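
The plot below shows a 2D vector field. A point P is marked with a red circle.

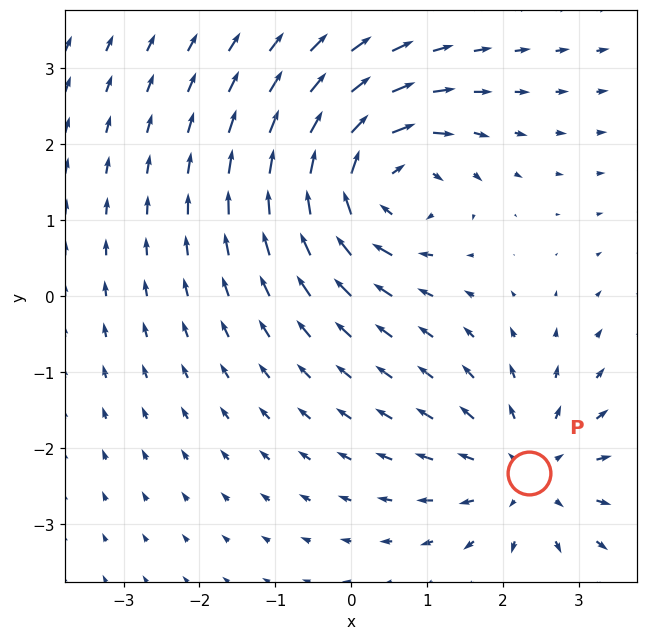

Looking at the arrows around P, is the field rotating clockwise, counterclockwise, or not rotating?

Near P at (2.3, -2.3) the arrows show no circulation. The curl there is ≈0.

not rotating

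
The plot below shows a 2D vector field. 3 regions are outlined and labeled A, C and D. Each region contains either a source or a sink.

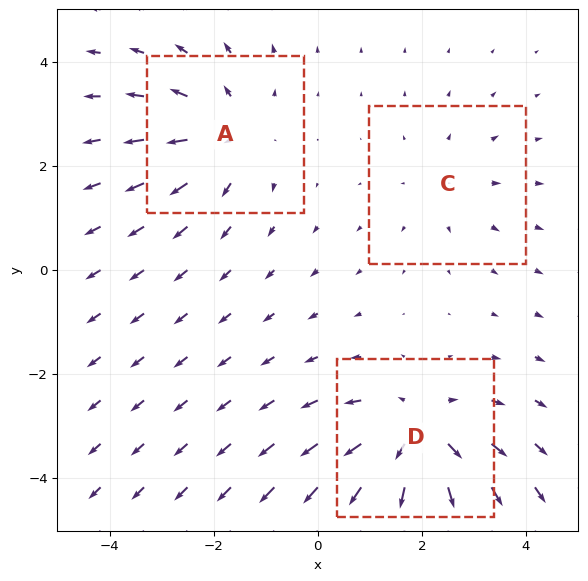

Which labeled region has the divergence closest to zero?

Divergence at each region's feature centre — A: about +3, C: about +2, D: about +4. Region C is closest to zero.

C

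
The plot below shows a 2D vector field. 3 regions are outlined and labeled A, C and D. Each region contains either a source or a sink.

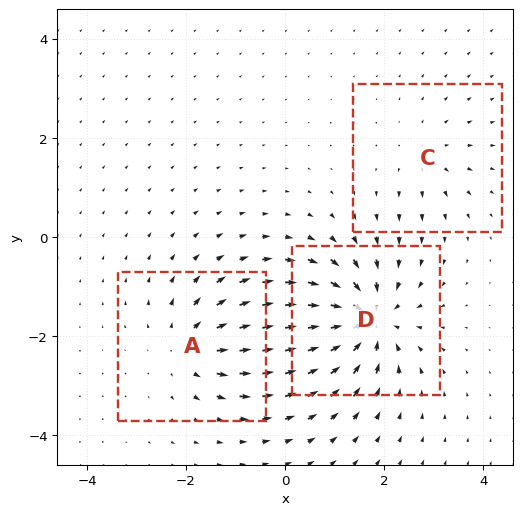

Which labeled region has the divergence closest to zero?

Divergence at each region's feature centre — A: about +4, C: about +2, D: about -6. Region C is closest to zero.

C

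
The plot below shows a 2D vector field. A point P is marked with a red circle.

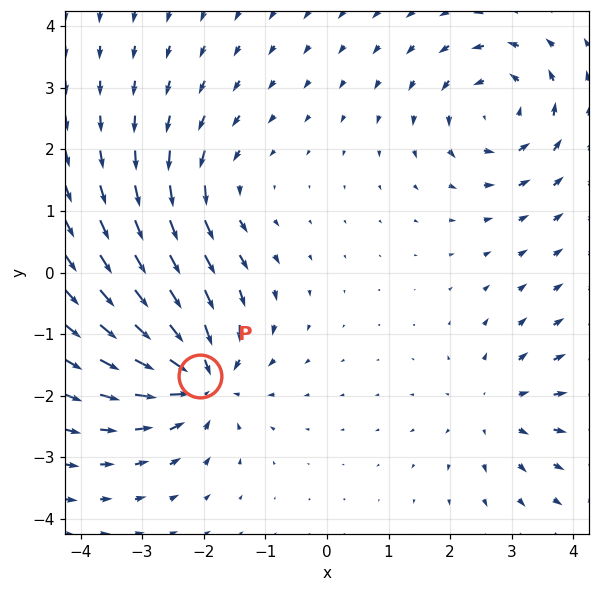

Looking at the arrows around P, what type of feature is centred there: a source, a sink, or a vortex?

sink

At P (-2.1, -1.7) the arrows converge inward. Divergence about -6, curl ≈0 — negative divergence with near-zero curl is a sink.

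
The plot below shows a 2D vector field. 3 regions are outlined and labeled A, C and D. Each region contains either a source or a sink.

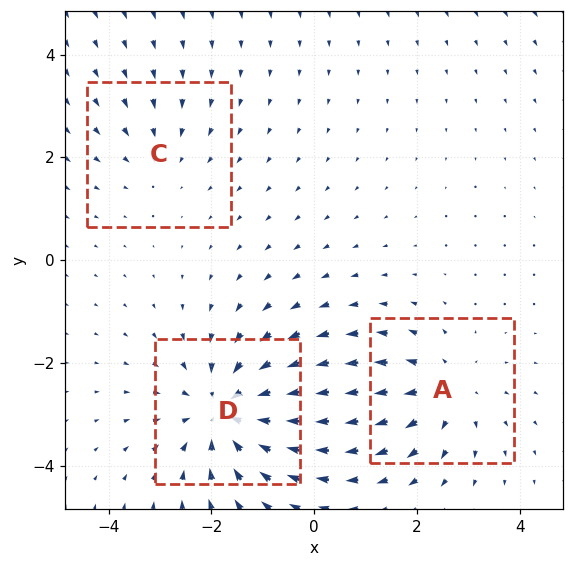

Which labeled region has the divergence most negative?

Divergence at each region's feature centre — A: about +3, C: about -2, D: about -4. Region D is most negative.

D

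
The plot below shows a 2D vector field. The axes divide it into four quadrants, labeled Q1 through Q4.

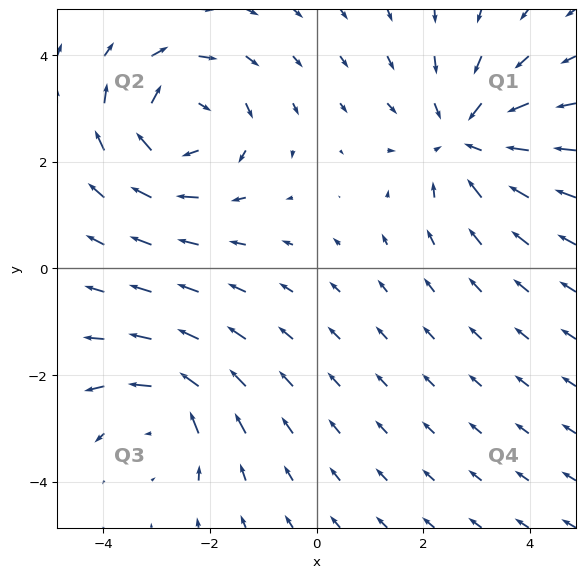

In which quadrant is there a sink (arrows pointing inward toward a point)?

The sink sits at approximately (2.8, 2.4), which lies in quadrant Q1. The divergence there is about -4, negative as expected for a sink.

Q1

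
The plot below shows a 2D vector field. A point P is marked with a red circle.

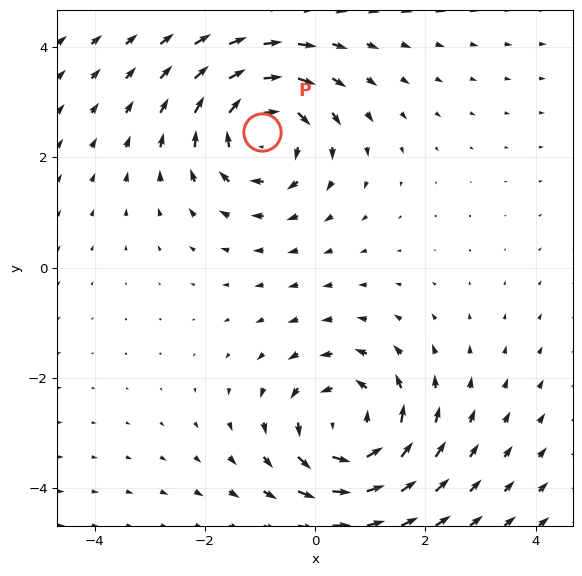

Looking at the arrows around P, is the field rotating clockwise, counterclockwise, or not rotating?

clockwise

Near P at (-1.0, 2.5) the arrows circulate clockwise. The curl (z-component) there is about -5; negative curl means clockwise rotation.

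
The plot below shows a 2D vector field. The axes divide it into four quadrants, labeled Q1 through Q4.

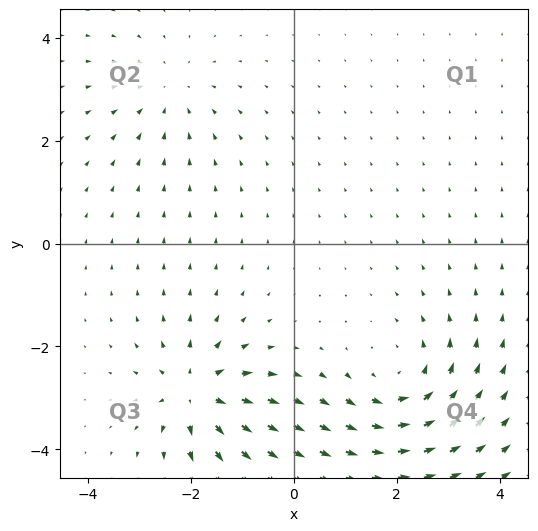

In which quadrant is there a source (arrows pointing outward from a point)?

The source sits at approximately (-1.9, -2.9), which lies in quadrant Q3. The divergence there is about +5, positive as expected for a source.

Q3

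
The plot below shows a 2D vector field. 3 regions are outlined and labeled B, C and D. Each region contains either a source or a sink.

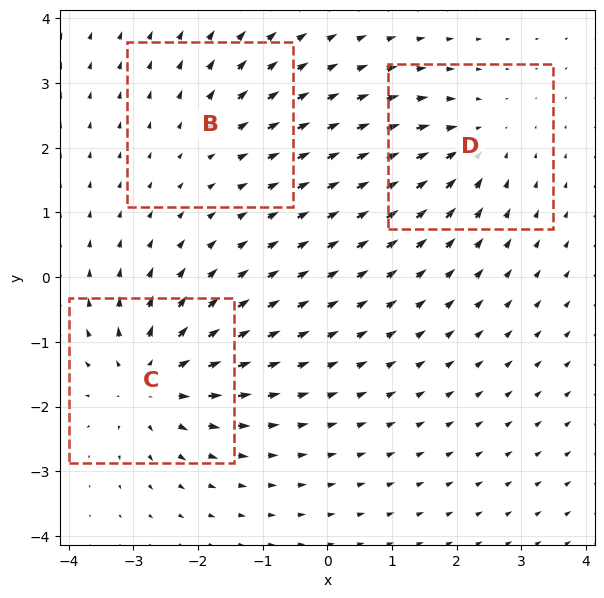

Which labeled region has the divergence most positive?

C

Divergence at each region's feature centre — B: about +2, C: about +5, D: about -3. Region C is most positive.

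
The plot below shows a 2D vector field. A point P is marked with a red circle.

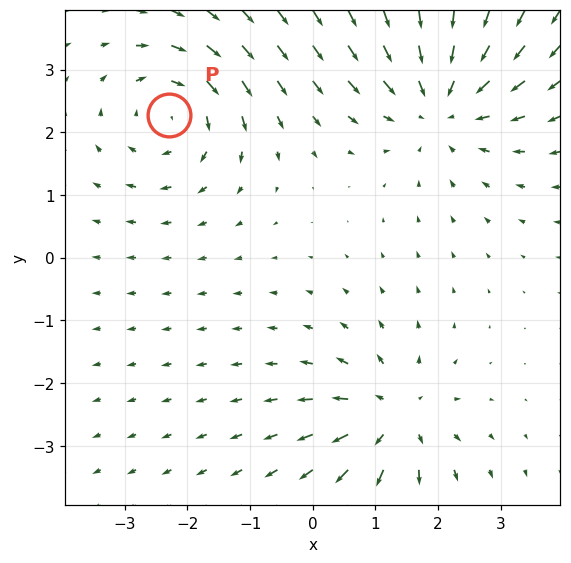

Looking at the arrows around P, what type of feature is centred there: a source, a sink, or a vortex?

vortex

At P (-2.3, 2.3) the arrows circulate clockwise. Divergence ≈0, curl about -3 — near-zero divergence with nonzero curl is a vortex.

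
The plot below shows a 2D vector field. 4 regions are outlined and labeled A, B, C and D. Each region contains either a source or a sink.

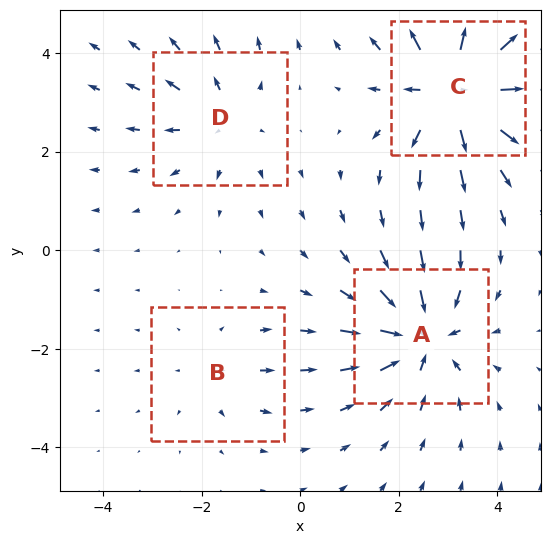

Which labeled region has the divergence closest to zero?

B

Divergence at each region's feature centre — A: about -5, B: about +2, C: about +7, D: about +3. Region B is closest to zero.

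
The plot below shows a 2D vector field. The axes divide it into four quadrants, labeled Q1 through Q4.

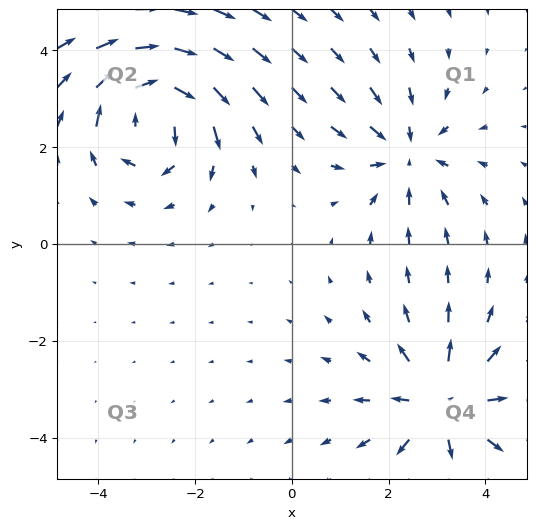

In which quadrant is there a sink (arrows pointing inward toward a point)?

The sink sits at approximately (2.4, 1.9), which lies in quadrant Q1. The divergence there is about -3, negative as expected for a sink.

Q1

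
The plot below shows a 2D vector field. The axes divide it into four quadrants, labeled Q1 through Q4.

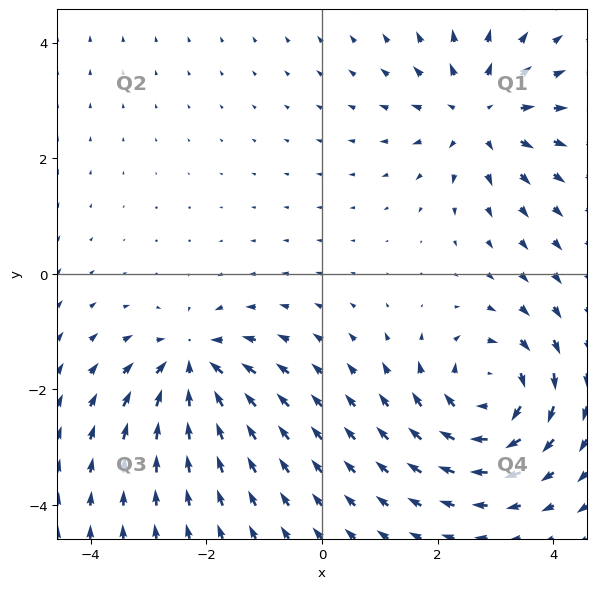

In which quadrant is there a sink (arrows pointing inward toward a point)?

The sink sits at approximately (-2.2, -1.6), which lies in quadrant Q3. The divergence there is about -5, negative as expected for a sink.

Q3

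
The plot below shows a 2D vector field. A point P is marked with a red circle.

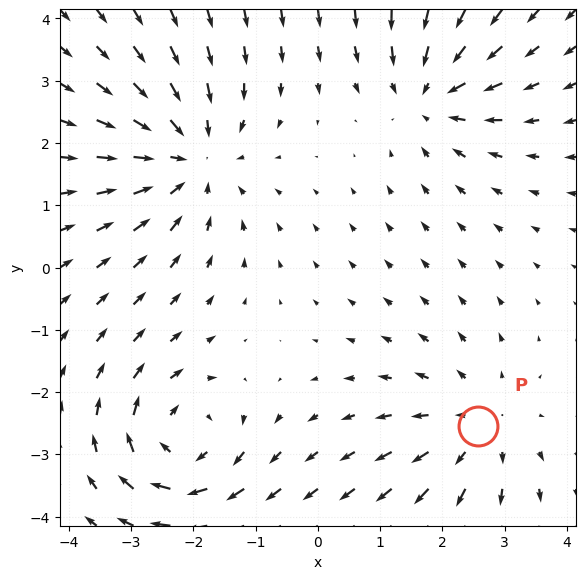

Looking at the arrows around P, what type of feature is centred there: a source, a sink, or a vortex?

source

At P (2.6, -2.5) the arrows spread outward. Divergence about +2, curl ≈0 — positive divergence with near-zero curl is a source.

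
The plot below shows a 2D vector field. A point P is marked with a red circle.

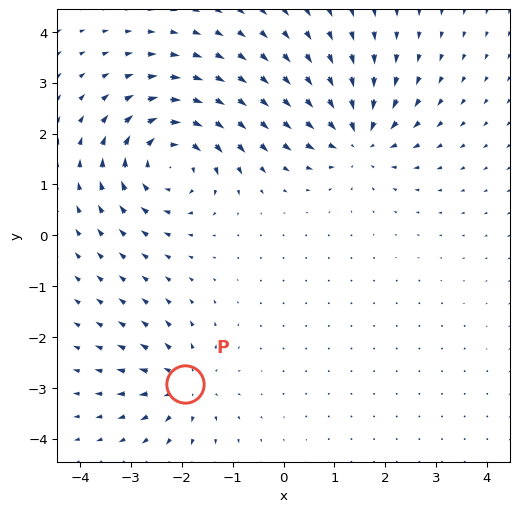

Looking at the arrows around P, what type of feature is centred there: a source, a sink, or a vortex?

At P (-1.9, -2.9) the arrows spread outward. Divergence about +4, curl ≈0 — positive divergence with near-zero curl is a source.

source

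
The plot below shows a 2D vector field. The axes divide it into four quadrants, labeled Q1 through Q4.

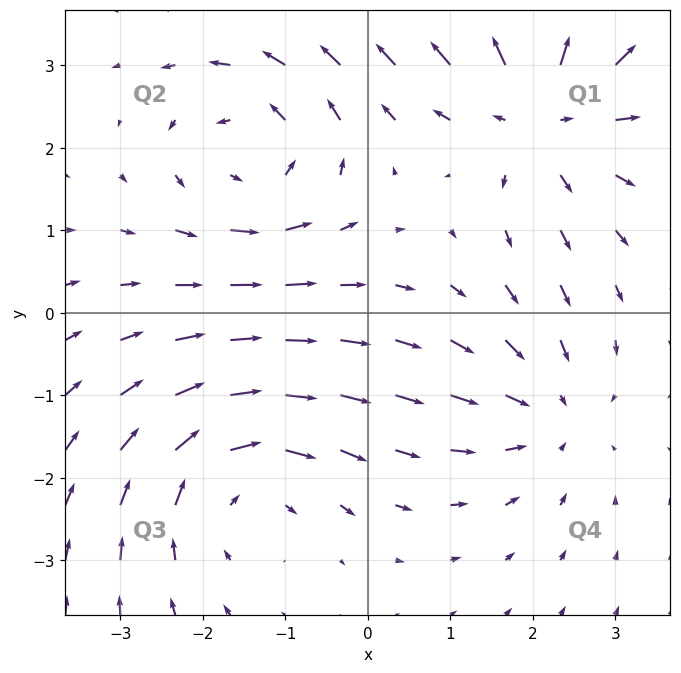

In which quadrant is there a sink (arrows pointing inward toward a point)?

The sink sits at approximately (2.2, -1.2), which lies in quadrant Q4. The divergence there is about -3, negative as expected for a sink.

Q4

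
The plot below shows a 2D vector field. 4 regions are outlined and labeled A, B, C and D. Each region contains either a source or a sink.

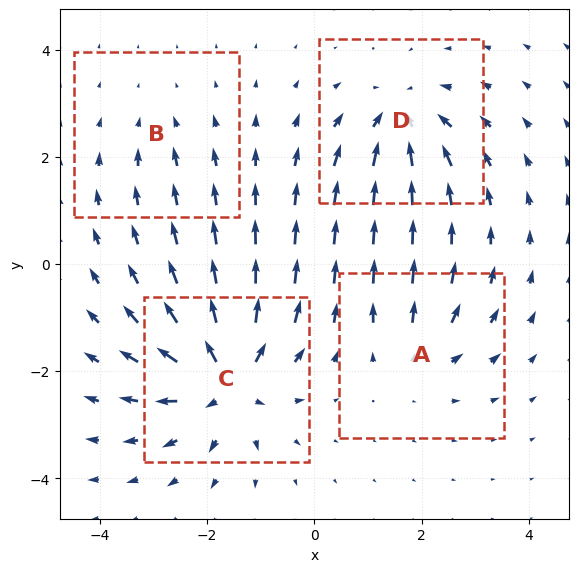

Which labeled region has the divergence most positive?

Divergence at each region's feature centre — A: about +4, B: about -2, C: about +8, D: about -6. Region C is most positive.

C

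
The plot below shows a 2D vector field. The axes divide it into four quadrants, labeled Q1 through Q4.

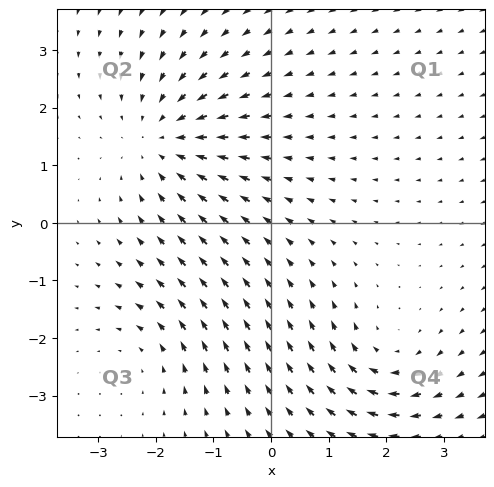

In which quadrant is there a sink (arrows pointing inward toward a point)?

Q2

The sink sits at approximately (-1.9, 1.4), which lies in quadrant Q2. The divergence there is about -4, negative as expected for a sink.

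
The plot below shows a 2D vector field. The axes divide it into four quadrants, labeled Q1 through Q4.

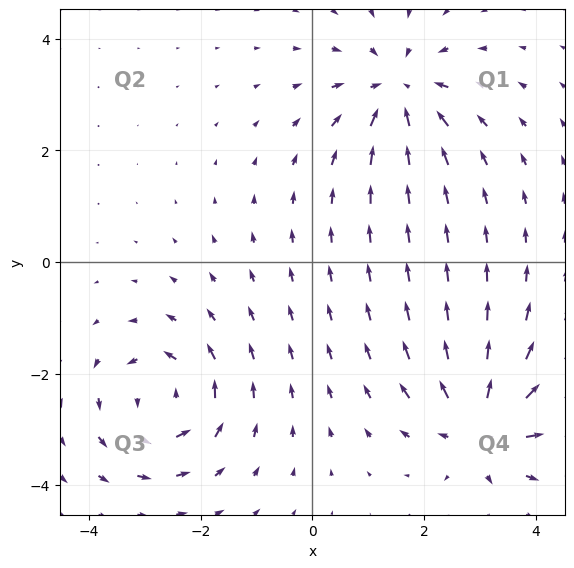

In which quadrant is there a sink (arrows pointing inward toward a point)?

The sink sits at approximately (1.5, 3.1), which lies in quadrant Q1. The divergence there is about -5, negative as expected for a sink.

Q1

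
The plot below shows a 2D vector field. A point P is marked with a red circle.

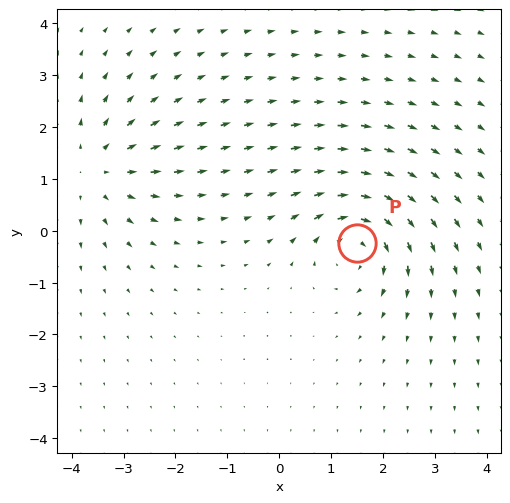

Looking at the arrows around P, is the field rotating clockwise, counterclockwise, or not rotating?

clockwise

Near P at (1.5, -0.2) the arrows circulate clockwise. The curl (z-component) there is about -5; negative curl means clockwise rotation.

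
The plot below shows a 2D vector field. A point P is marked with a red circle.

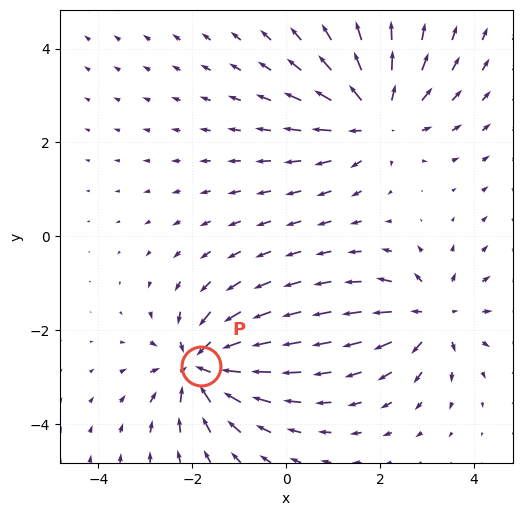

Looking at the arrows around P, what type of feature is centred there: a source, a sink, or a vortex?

At P (-1.8, -2.8) the arrows converge inward. Divergence about -6, curl ≈0 — negative divergence with near-zero curl is a sink.

sink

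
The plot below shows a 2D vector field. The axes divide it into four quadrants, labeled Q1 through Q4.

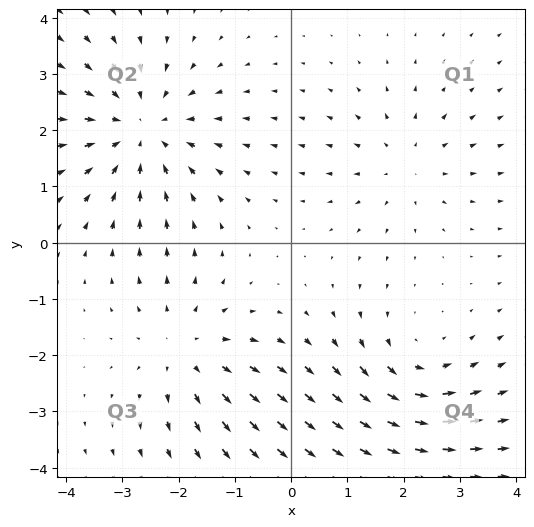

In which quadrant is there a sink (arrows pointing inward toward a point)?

Q2

The sink sits at approximately (-2.7, 2.0), which lies in quadrant Q2. The divergence there is about -4, negative as expected for a sink.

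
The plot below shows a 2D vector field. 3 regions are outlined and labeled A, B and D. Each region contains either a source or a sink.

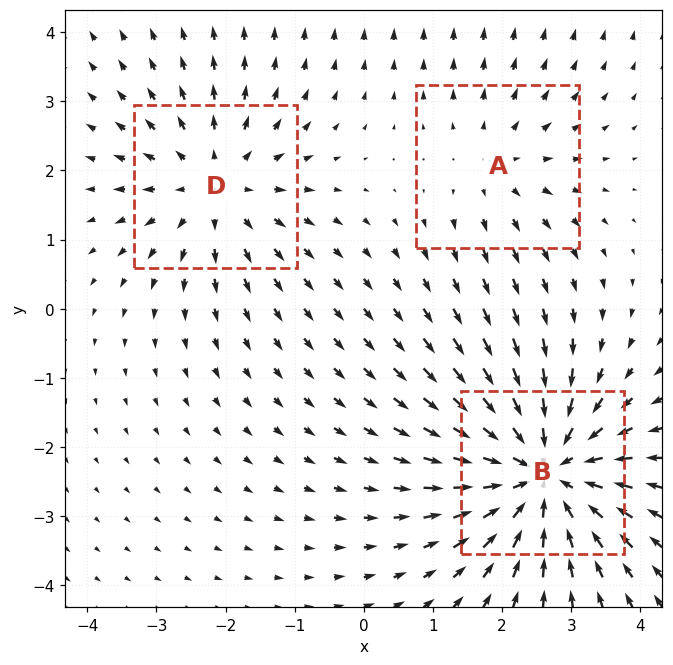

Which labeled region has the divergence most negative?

Divergence at each region's feature centre — A: about +2, B: about -5, D: about +3. Region B is most negative.

B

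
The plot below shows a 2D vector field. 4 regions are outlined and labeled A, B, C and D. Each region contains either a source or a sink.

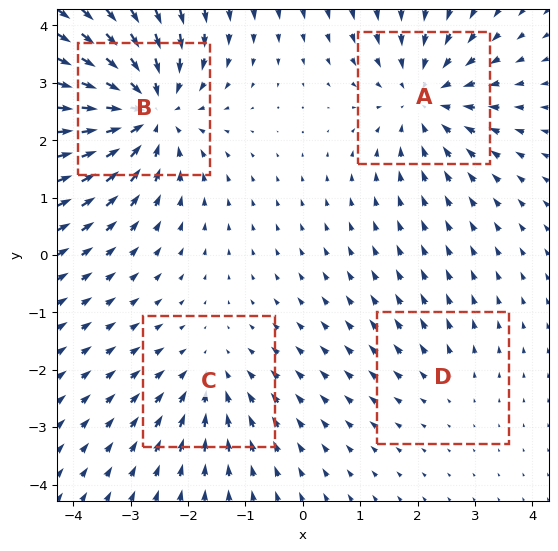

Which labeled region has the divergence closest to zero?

Divergence at each region's feature centre — A: about -5, B: about -7, C: about -3, D: about +2. Region D is closest to zero.

D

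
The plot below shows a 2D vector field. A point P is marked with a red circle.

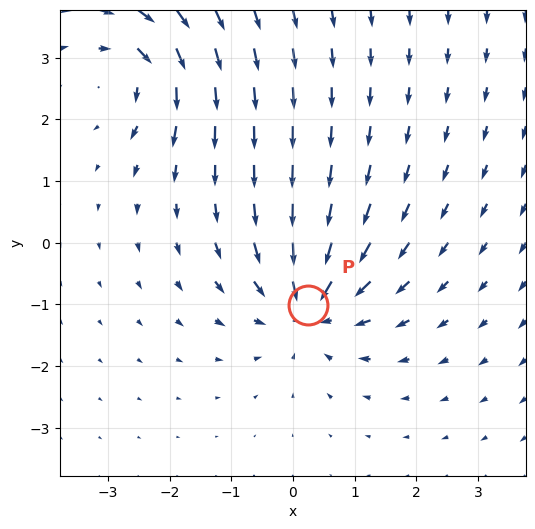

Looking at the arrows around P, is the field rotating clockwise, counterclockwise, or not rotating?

Near P at (0.3, -1.0) the arrows show no circulation. The curl there is ≈0.

not rotating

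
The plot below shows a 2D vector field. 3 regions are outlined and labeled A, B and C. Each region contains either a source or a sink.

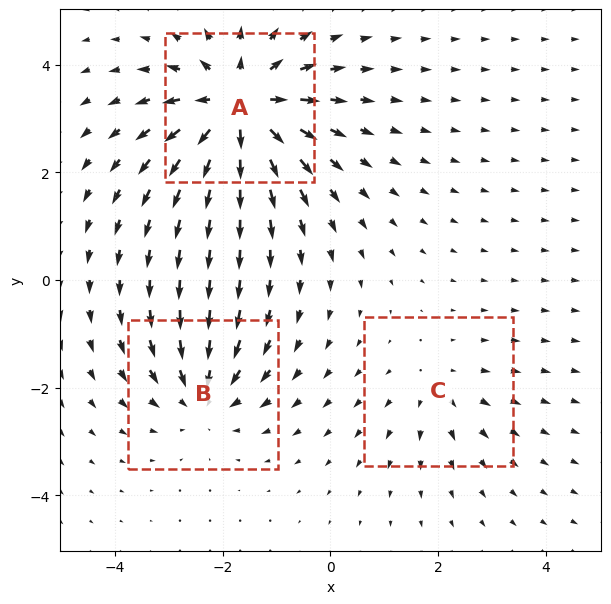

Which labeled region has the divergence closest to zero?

C

Divergence at each region's feature centre — A: about +5, B: about -3, C: about +2. Region C is closest to zero.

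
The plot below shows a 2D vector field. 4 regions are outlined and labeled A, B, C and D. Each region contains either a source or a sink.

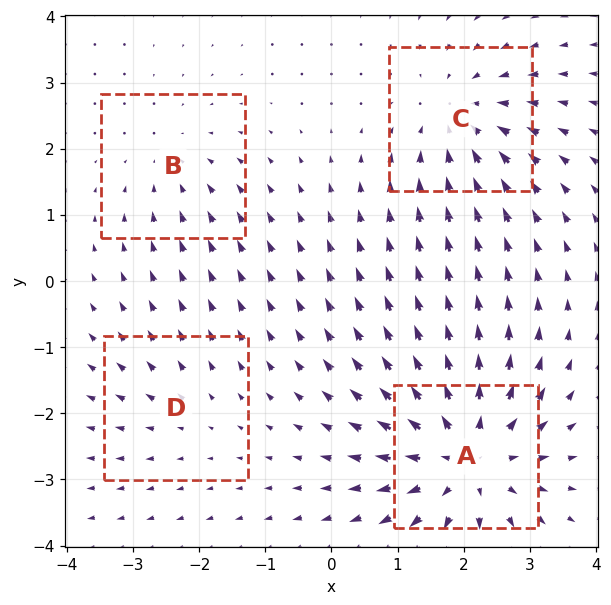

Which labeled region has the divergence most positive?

A

Divergence at each region's feature centre — A: about +7, B: about -3, C: about -4, D: about +2. Region A is most positive.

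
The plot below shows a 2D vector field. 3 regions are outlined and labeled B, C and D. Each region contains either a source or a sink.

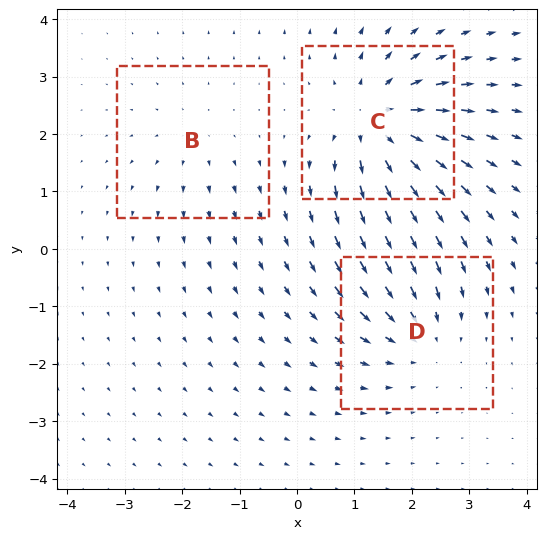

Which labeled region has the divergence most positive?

C

Divergence at each region's feature centre — B: about +2, C: about +5, D: about -3. Region C is most positive.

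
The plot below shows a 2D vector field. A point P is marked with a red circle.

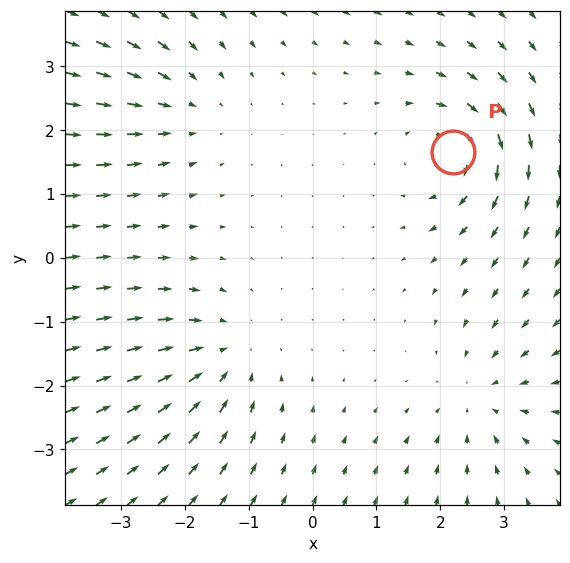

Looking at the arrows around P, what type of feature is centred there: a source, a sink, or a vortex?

vortex

At P (2.2, 1.7) the arrows circulate clockwise. Divergence ≈0, curl about -5 — near-zero divergence with nonzero curl is a vortex.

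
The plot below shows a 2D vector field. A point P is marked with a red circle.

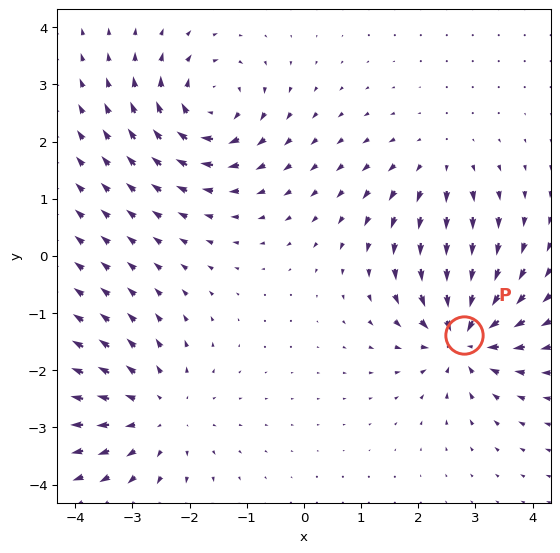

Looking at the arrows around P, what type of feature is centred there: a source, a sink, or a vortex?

sink

At P (2.8, -1.4) the arrows converge inward. Divergence about -6, curl ≈0 — negative divergence with near-zero curl is a sink.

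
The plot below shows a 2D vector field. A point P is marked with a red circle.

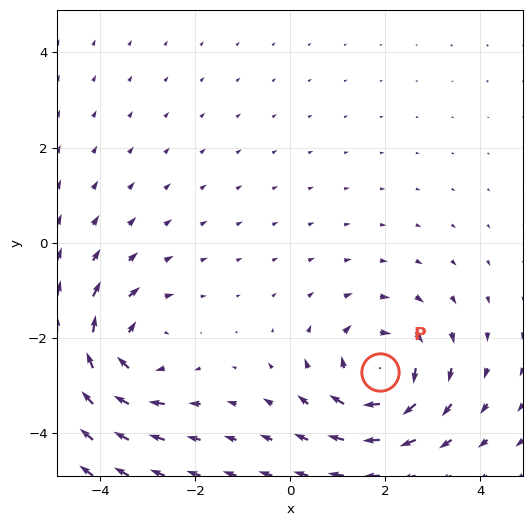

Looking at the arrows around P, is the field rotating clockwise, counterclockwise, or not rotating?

Near P at (1.9, -2.7) the arrows circulate clockwise. The curl (z-component) there is about -5; negative curl means clockwise rotation.

clockwise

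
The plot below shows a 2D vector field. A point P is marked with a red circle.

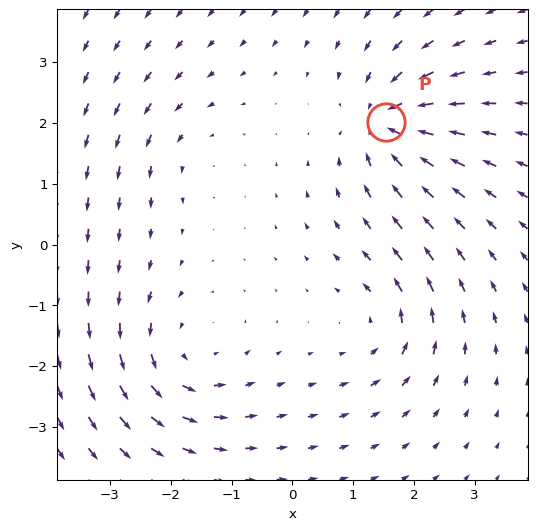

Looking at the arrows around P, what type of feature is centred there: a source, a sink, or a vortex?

sink

At P (1.5, 2.0) the arrows converge inward. Divergence about -7, curl ≈0 — negative divergence with near-zero curl is a sink.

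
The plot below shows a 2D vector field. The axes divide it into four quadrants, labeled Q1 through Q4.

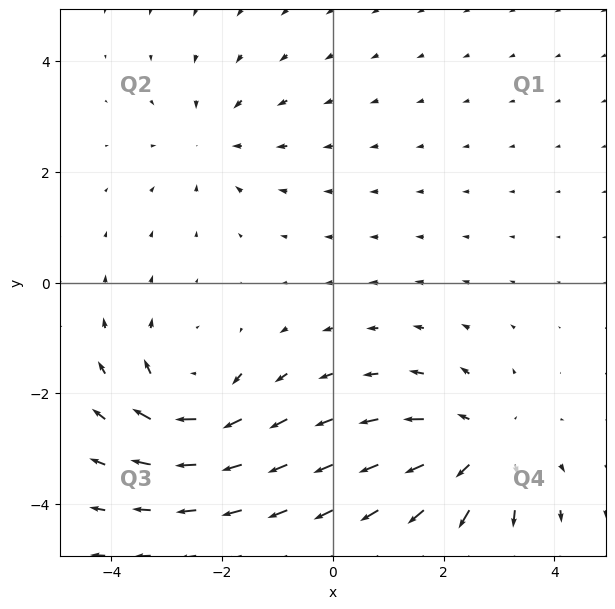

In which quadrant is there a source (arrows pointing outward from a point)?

The source sits at approximately (2.7, -3.0), which lies in quadrant Q4. The divergence there is about +4, positive as expected for a source.

Q4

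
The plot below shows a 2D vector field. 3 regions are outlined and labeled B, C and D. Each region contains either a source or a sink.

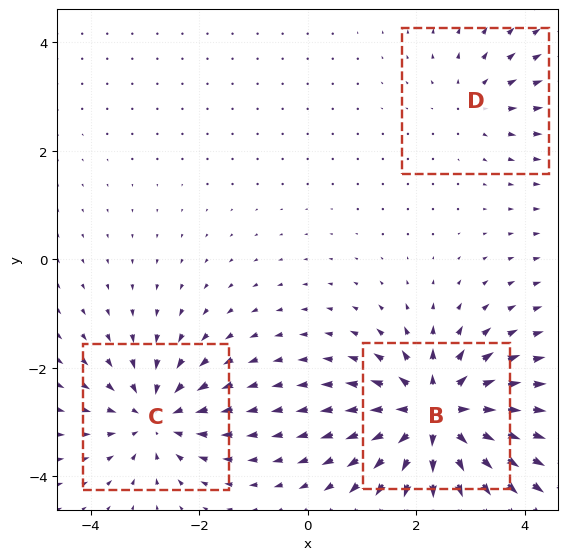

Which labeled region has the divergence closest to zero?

D

Divergence at each region's feature centre — B: about +5, C: about -4, D: about +2. Region D is closest to zero.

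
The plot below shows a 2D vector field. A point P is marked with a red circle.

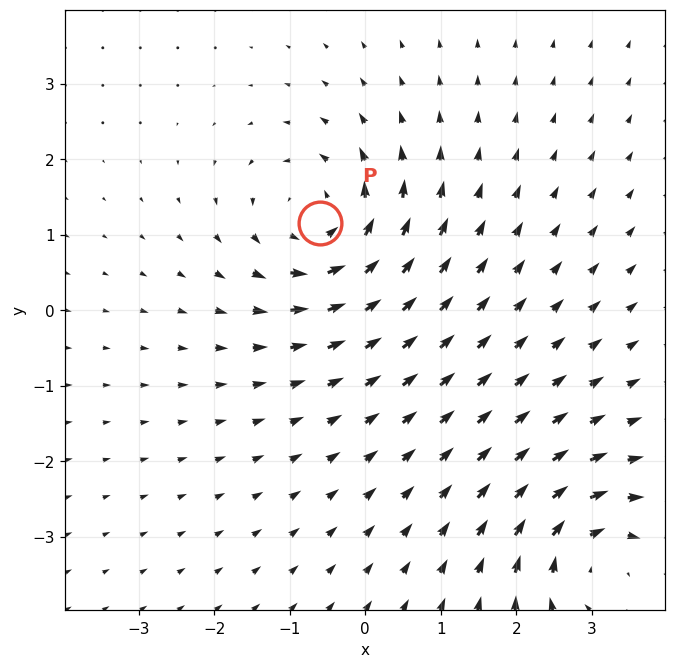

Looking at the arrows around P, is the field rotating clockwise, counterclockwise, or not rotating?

Near P at (-0.6, 1.2) the arrows circulate counterclockwise. The curl (z-component) there is about +4; positive curl means counterclockwise rotation.

counterclockwise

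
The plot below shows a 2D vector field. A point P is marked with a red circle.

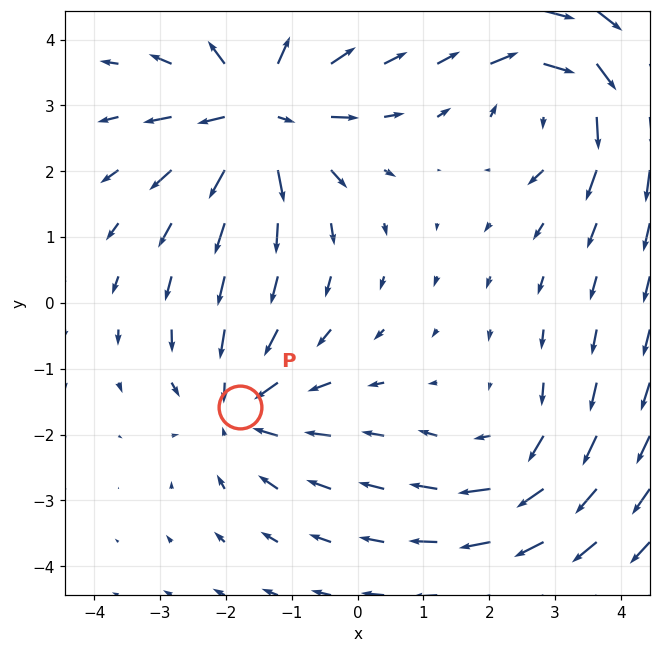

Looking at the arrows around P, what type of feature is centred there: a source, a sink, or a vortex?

At P (-1.8, -1.6) the arrows converge inward. Divergence about -3, curl ≈0 — negative divergence with near-zero curl is a sink.

sink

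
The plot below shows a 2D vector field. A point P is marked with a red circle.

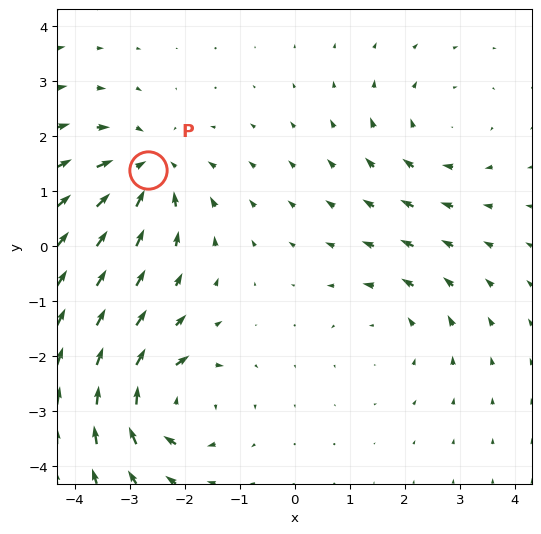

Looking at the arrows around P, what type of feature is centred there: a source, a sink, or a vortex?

sink

At P (-2.7, 1.4) the arrows converge inward. Divergence about -5, curl ≈0 — negative divergence with near-zero curl is a sink.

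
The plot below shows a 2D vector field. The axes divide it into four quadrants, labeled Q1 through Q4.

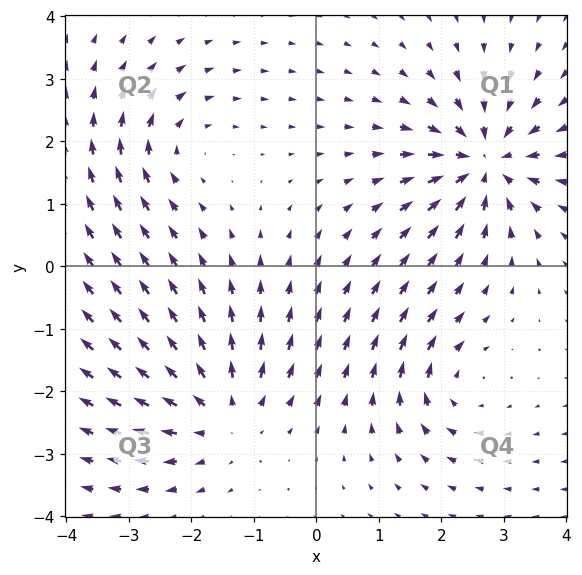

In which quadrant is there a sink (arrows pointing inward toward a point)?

Q1

The sink sits at approximately (2.7, 1.7), which lies in quadrant Q1. The divergence there is about -6, negative as expected for a sink.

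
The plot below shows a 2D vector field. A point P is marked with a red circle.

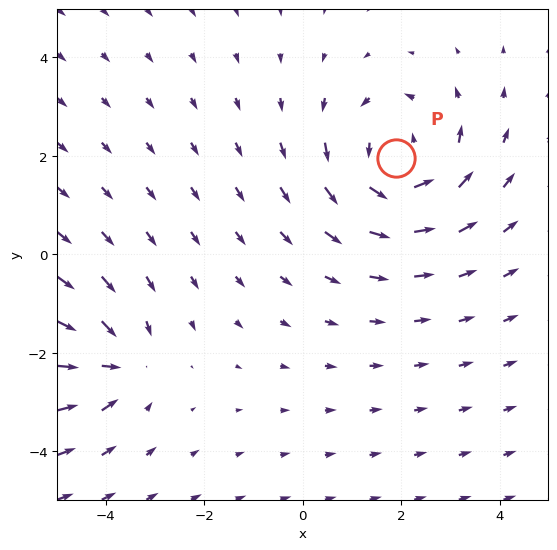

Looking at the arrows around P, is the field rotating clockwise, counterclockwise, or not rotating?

counterclockwise

Near P at (1.9, 1.9) the arrows circulate counterclockwise. The curl (z-component) there is about +4; positive curl means counterclockwise rotation.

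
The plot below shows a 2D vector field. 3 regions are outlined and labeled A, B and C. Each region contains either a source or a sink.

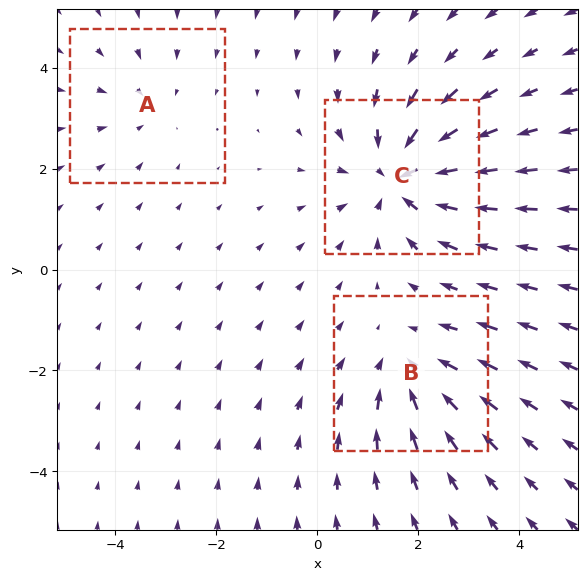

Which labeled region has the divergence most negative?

Divergence at each region's feature centre — A: about -2, B: about -3, C: about -4. Region C is most negative.

C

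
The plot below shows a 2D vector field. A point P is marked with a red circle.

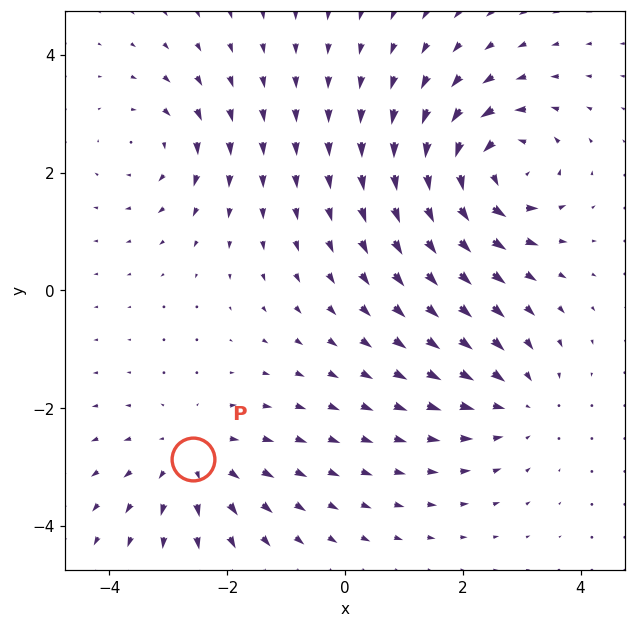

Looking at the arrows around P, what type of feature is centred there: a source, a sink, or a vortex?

source

At P (-2.6, -2.9) the arrows spread outward. Divergence about +3, curl ≈0 — positive divergence with near-zero curl is a source.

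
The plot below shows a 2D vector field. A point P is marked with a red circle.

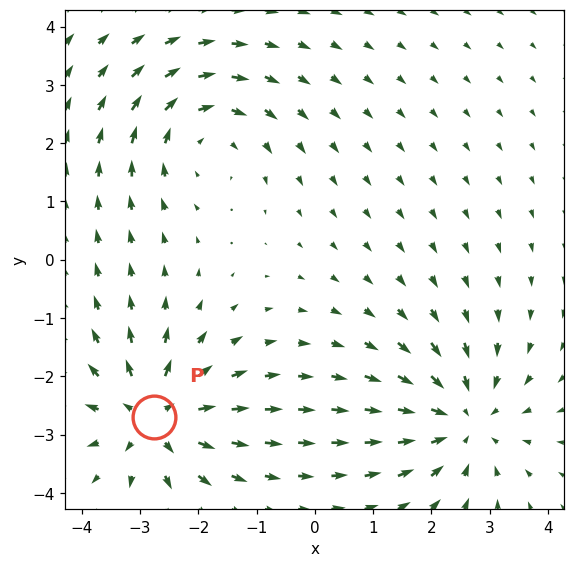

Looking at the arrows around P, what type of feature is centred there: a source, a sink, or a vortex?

source

At P (-2.8, -2.7) the arrows spread outward. Divergence about +5, curl ≈0 — positive divergence with near-zero curl is a source.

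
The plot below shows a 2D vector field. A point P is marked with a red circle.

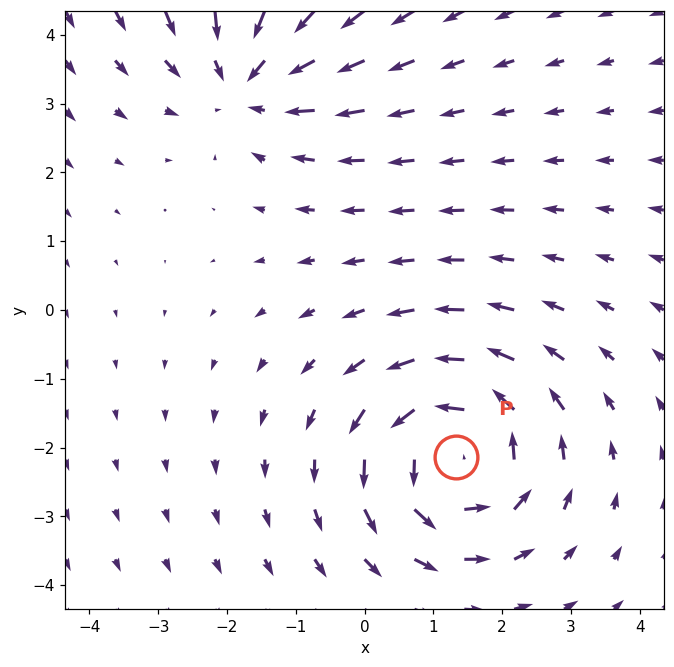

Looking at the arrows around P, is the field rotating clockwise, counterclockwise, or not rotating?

Near P at (1.3, -2.1) the arrows circulate counterclockwise. The curl (z-component) there is about +4; positive curl means counterclockwise rotation.

counterclockwise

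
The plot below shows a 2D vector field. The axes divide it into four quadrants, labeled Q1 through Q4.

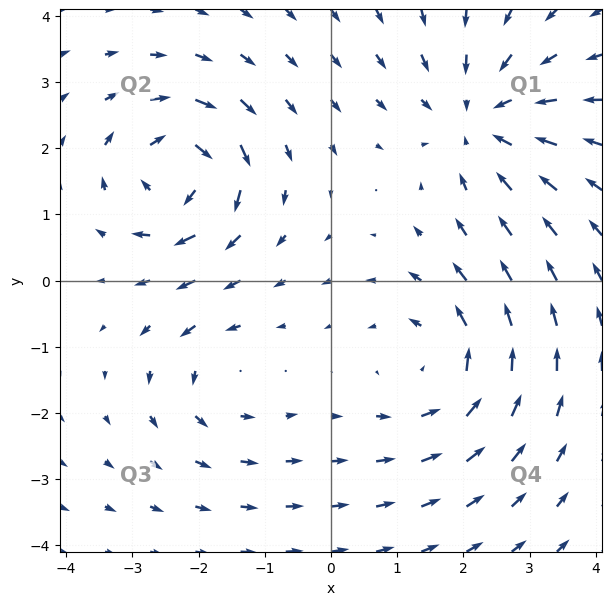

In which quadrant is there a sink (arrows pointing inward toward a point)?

The sink sits at approximately (2.3, 2.4), which lies in quadrant Q1. The divergence there is about -4, negative as expected for a sink.

Q1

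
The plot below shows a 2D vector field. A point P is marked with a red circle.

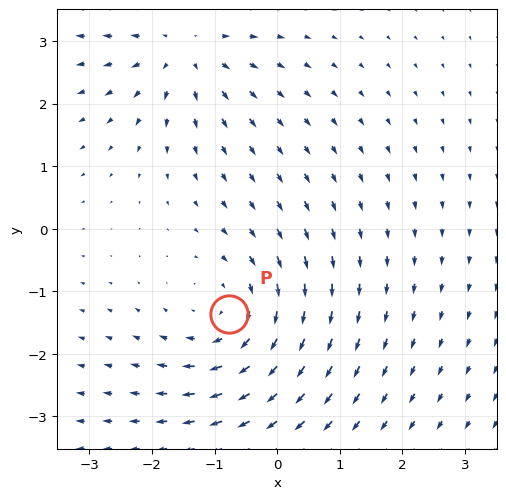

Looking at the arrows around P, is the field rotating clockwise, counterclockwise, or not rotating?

Near P at (-0.8, -1.4) the arrows circulate clockwise. The curl (z-component) there is about -3; negative curl means clockwise rotation.

clockwise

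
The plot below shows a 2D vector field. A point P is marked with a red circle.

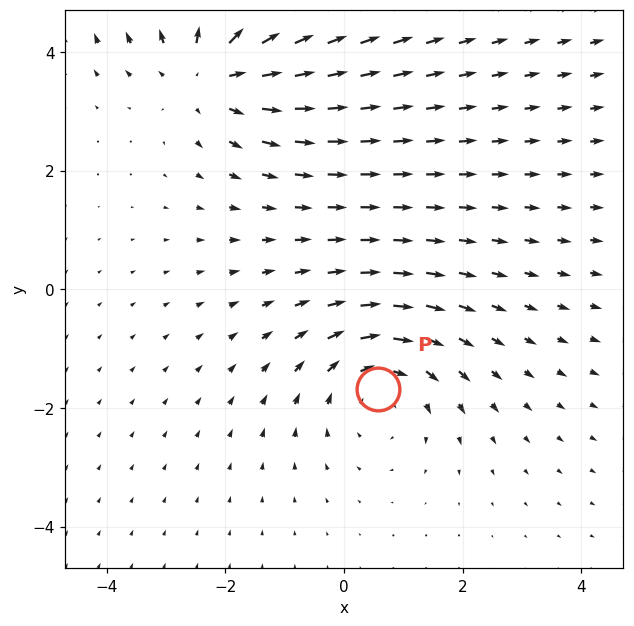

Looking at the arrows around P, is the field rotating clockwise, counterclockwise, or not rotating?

clockwise

Near P at (0.6, -1.7) the arrows circulate clockwise. The curl (z-component) there is about -3; negative curl means clockwise rotation.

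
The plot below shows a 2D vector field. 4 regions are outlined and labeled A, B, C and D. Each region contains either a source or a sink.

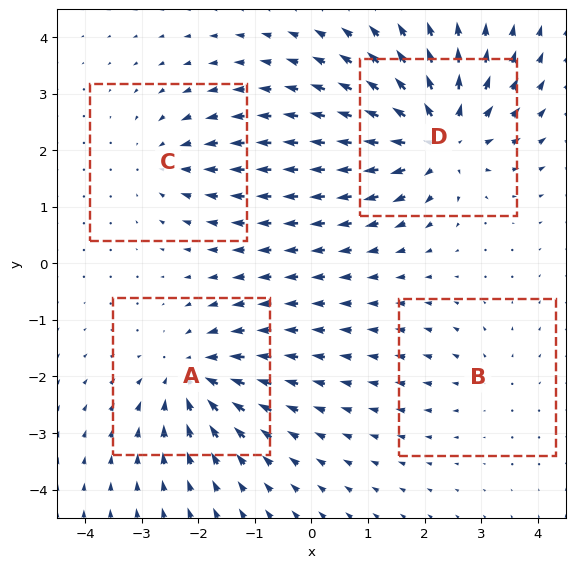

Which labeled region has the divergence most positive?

Divergence at each region's feature centre — A: about -5, B: about +2, C: about -3, D: about +7. Region D is most positive.

D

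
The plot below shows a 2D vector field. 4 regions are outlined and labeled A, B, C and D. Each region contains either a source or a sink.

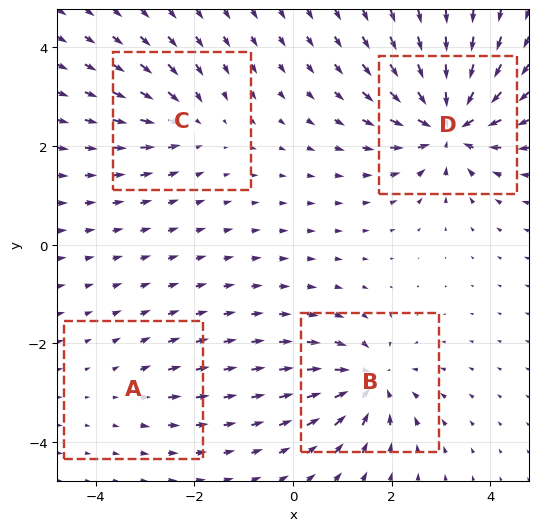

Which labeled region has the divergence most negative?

Divergence at each region's feature centre — A: about +2, B: about -6, C: about -4, D: about -9. Region D is most negative.

D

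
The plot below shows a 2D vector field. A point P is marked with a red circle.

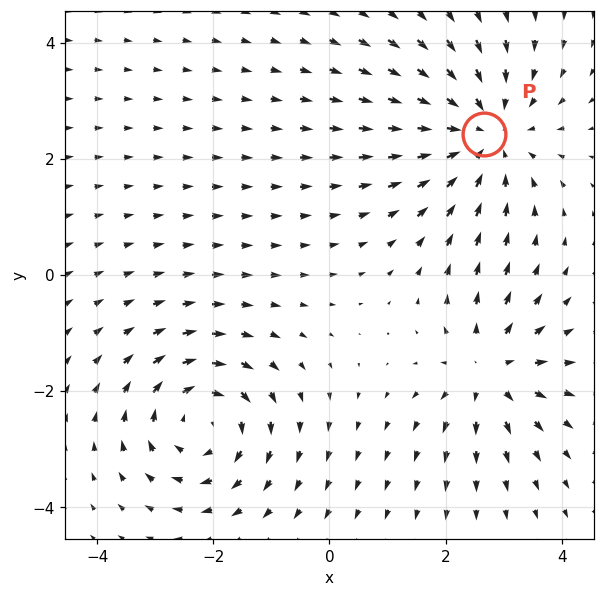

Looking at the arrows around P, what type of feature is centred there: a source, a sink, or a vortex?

At P (2.7, 2.4) the arrows converge inward. Divergence about -4, curl ≈0 — negative divergence with near-zero curl is a sink.

sink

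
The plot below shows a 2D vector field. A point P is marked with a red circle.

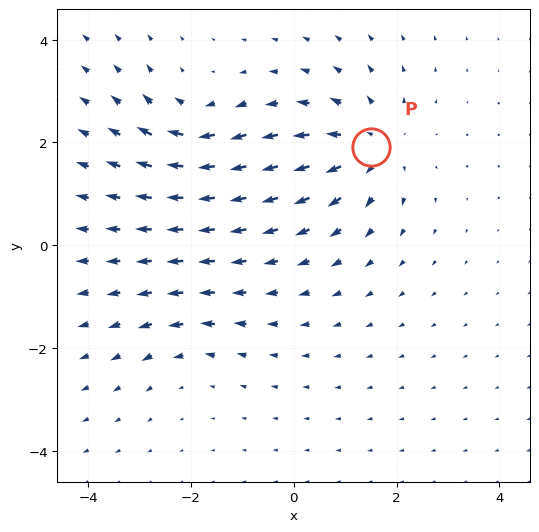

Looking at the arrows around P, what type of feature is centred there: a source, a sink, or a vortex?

At P (1.5, 1.9) the arrows spread outward. Divergence about +5, curl ≈0 — positive divergence with near-zero curl is a source.

source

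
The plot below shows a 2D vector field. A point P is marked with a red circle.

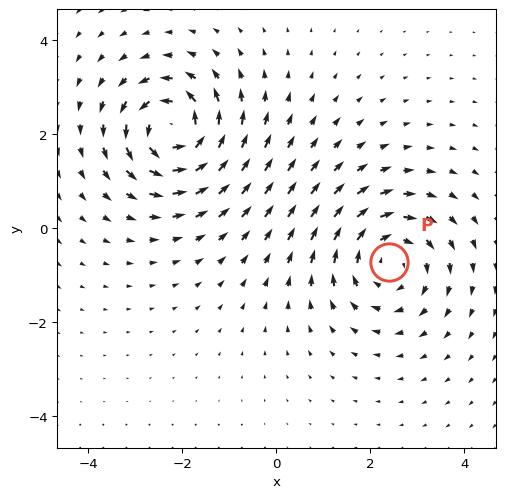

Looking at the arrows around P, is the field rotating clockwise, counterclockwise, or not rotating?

clockwise

Near P at (2.4, -0.7) the arrows circulate clockwise. The curl (z-component) there is about -4; negative curl means clockwise rotation.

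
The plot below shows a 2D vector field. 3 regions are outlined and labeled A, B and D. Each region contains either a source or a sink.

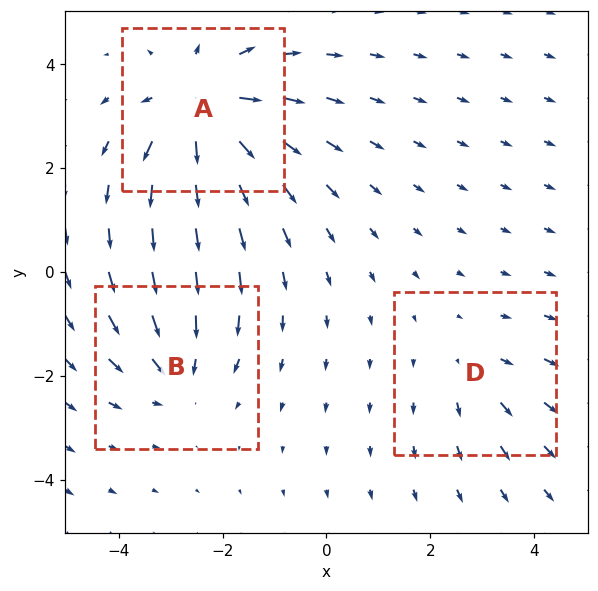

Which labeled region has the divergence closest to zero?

D

Divergence at each region's feature centre — A: about +5, B: about -3, D: about +2. Region D is closest to zero.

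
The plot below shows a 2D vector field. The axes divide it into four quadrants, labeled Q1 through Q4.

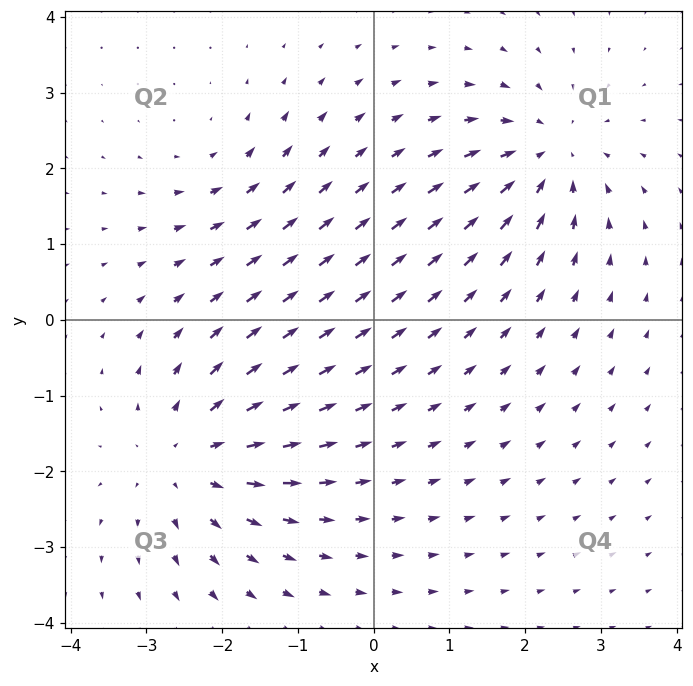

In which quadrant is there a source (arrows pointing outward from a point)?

Q3

The source sits at approximately (-2.4, -1.8), which lies in quadrant Q3. The divergence there is about +4, positive as expected for a source.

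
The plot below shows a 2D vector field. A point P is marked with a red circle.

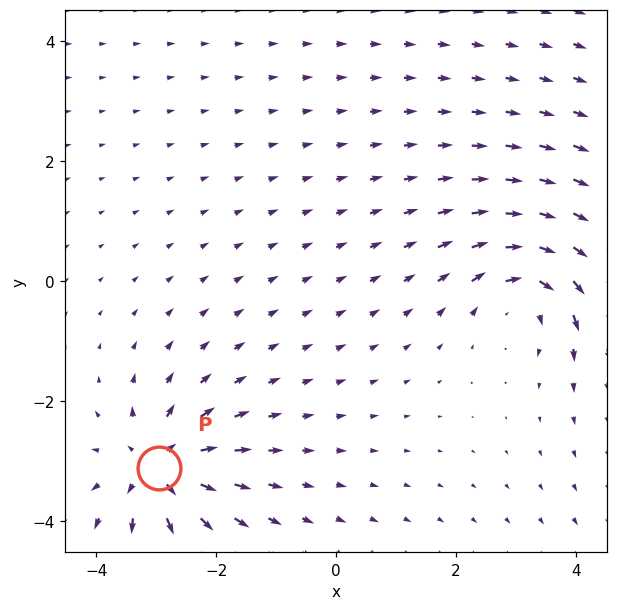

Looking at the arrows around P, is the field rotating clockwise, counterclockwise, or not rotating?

not rotating

Near P at (-3.0, -3.1) the arrows show no circulation. The curl there is ≈0.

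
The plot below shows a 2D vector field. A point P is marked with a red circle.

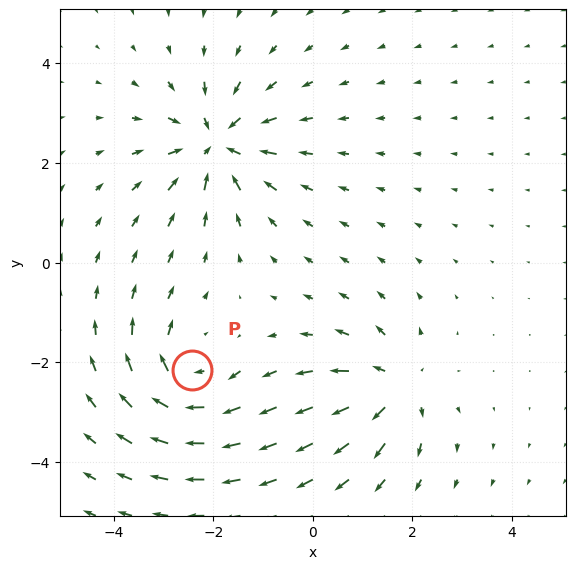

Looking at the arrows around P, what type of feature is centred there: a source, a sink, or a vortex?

At P (-2.4, -2.2) the arrows circulate clockwise. Divergence ≈0, curl about -5 — near-zero divergence with nonzero curl is a vortex.

vortex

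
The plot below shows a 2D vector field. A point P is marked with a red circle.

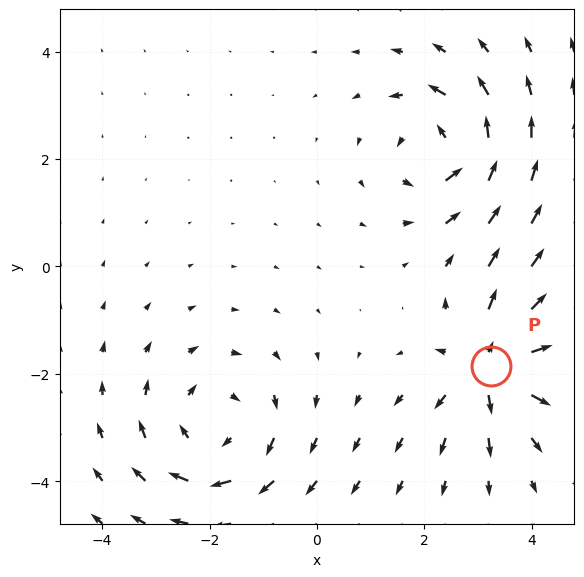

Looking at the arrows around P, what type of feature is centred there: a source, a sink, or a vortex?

source

At P (3.2, -1.9) the arrows spread outward. Divergence about +5, curl ≈0 — positive divergence with near-zero curl is a source.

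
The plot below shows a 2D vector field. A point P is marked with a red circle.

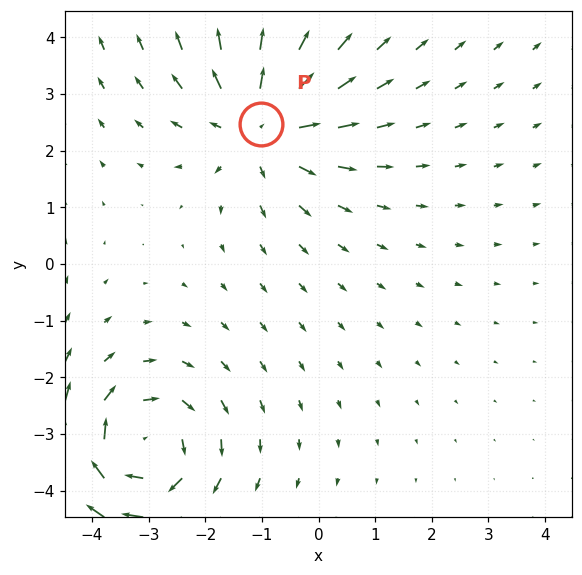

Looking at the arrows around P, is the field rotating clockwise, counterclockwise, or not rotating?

not rotating

Near P at (-1.0, 2.5) the arrows show no circulation. The curl there is ≈0.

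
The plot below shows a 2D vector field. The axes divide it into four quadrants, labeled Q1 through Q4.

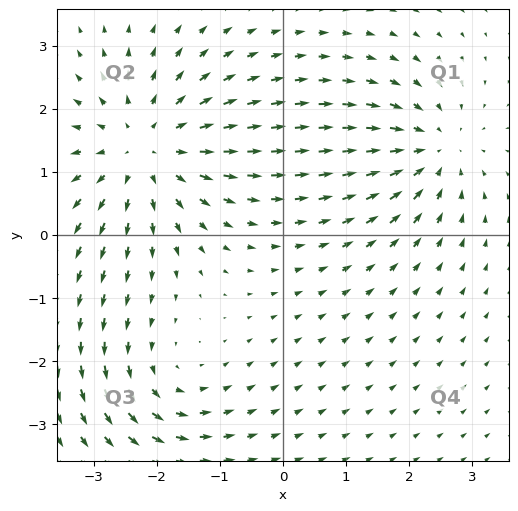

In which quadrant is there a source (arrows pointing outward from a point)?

Q2

The source sits at approximately (-2.2, 1.4), which lies in quadrant Q2. The divergence there is about +4, positive as expected for a source.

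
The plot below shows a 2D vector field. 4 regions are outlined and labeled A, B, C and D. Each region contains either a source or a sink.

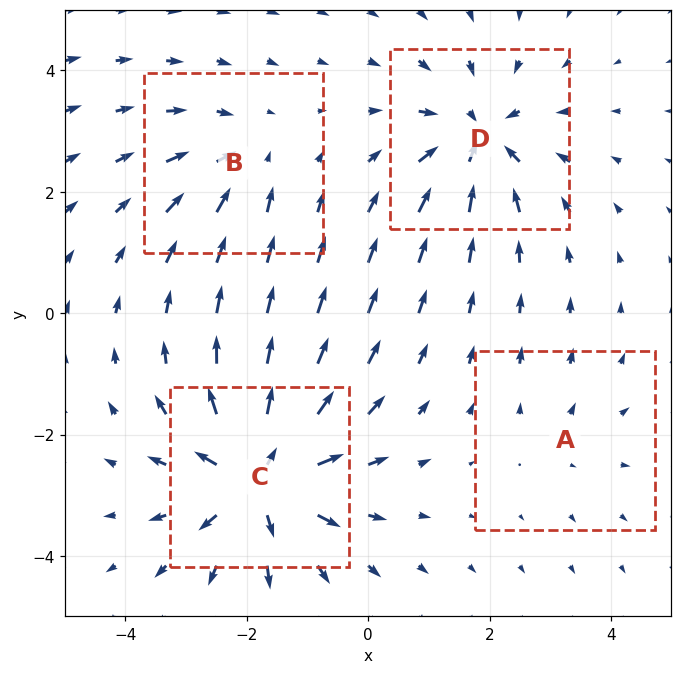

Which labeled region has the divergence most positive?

C

Divergence at each region's feature centre — A: about +2, B: about -3, C: about +8, D: about -6. Region C is most positive.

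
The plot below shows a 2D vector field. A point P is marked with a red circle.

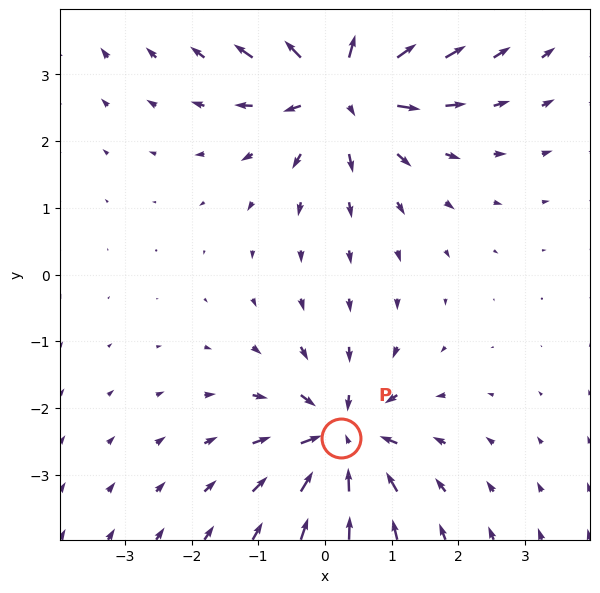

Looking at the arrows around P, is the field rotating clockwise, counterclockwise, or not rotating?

Near P at (0.2, -2.4) the arrows show no circulation. The curl there is ≈0.

not rotating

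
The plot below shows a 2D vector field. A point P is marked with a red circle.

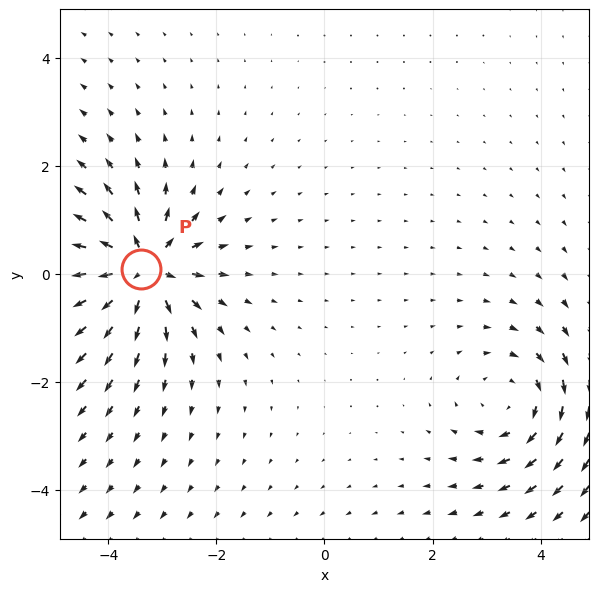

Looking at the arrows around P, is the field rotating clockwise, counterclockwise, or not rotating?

Near P at (-3.4, 0.1) the arrows show no circulation. The curl there is ≈0.

not rotating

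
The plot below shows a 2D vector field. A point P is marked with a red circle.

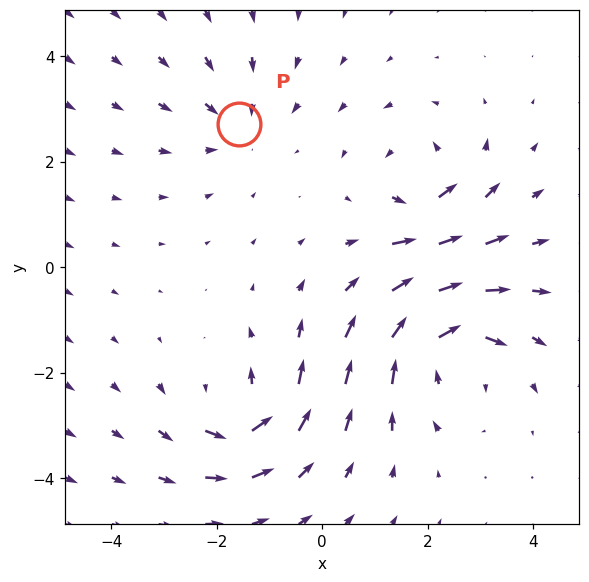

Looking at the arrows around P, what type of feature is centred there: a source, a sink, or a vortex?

At P (-1.6, 2.7) the arrows converge inward. Divergence about -2, curl ≈0 — negative divergence with near-zero curl is a sink.

sink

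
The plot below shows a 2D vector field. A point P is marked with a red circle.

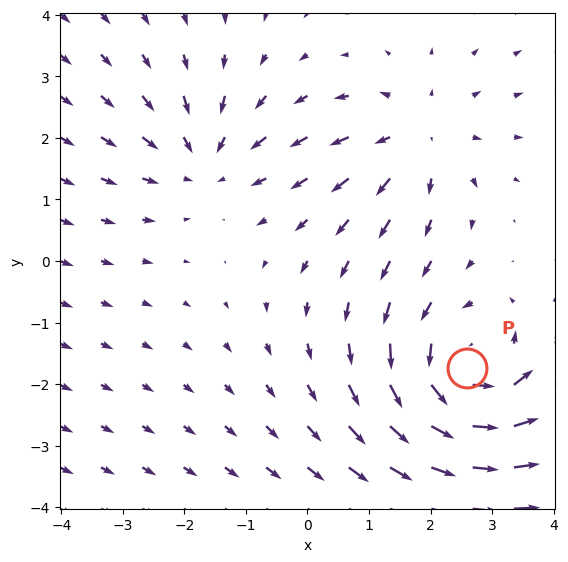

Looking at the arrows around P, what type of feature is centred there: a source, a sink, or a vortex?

vortex

At P (2.6, -1.7) the arrows circulate counterclockwise. Divergence ≈0, curl about +4 — near-zero divergence with nonzero curl is a vortex.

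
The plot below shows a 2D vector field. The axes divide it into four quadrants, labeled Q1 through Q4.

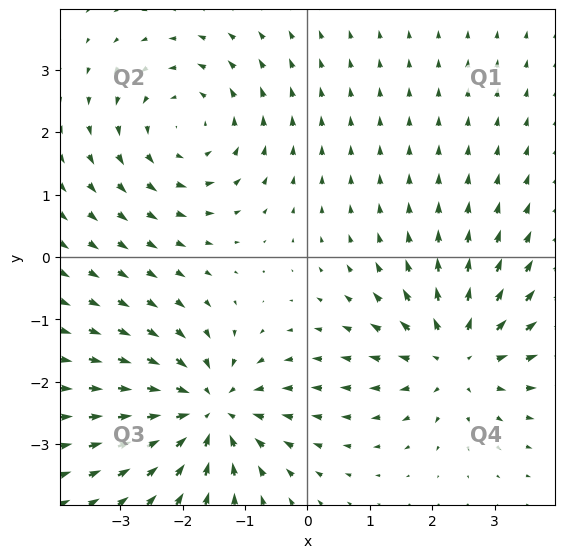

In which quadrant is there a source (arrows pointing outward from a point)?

Q4

The source sits at approximately (2.4, -1.6), which lies in quadrant Q4. The divergence there is about +4, positive as expected for a source.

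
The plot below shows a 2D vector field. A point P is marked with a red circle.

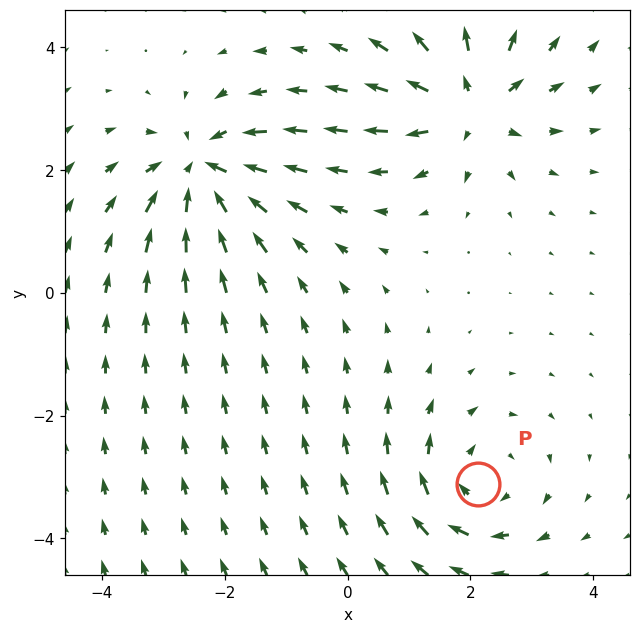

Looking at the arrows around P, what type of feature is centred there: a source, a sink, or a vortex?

At P (2.1, -3.1) the arrows circulate clockwise. Divergence ≈0, curl about -4 — near-zero divergence with nonzero curl is a vortex.

vortex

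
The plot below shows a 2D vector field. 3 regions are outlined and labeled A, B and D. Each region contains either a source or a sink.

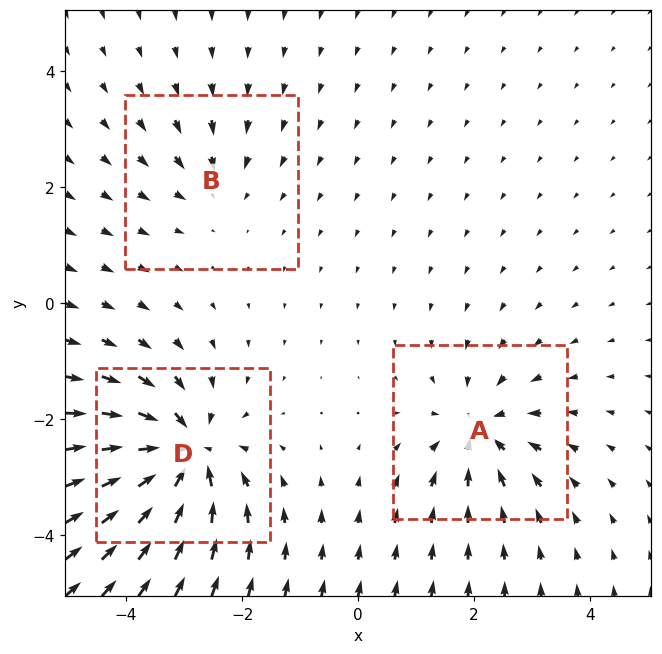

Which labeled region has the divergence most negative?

D

Divergence at each region's feature centre — A: about -4, B: about -2, D: about -6. Region D is most negative.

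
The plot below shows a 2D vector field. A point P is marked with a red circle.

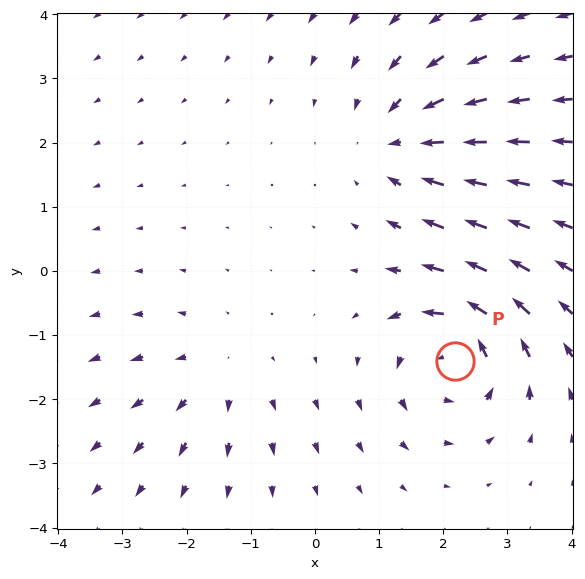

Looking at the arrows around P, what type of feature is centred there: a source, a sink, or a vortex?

vortex

At P (2.2, -1.4) the arrows circulate counterclockwise. Divergence ≈0, curl about +5 — near-zero divergence with nonzero curl is a vortex.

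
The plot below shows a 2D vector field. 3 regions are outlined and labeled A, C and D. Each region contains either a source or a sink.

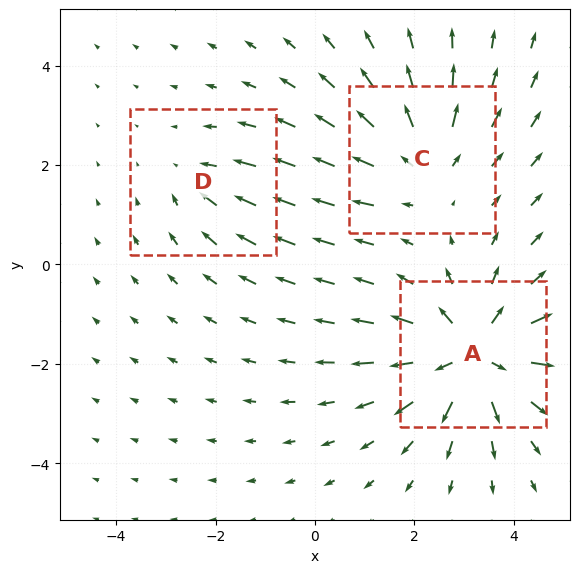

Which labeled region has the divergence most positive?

Divergence at each region's feature centre — A: about +5, C: about +3, D: about -2. Region A is most positive.

A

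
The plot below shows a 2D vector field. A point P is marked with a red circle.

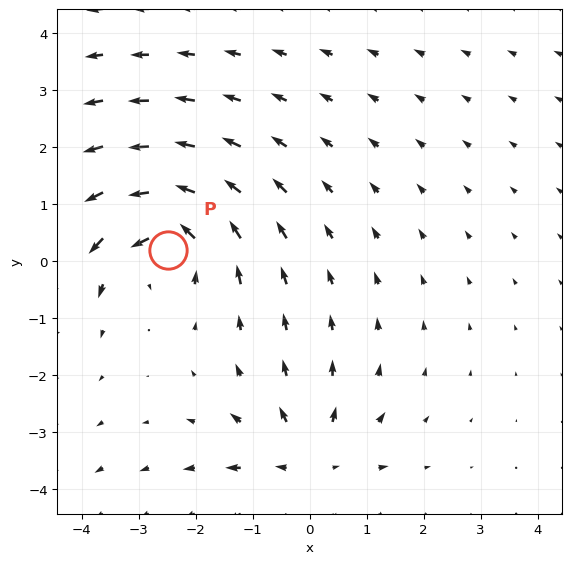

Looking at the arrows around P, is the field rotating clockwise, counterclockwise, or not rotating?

counterclockwise

Near P at (-2.5, 0.2) the arrows circulate counterclockwise. The curl (z-component) there is about +5; positive curl means counterclockwise rotation.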